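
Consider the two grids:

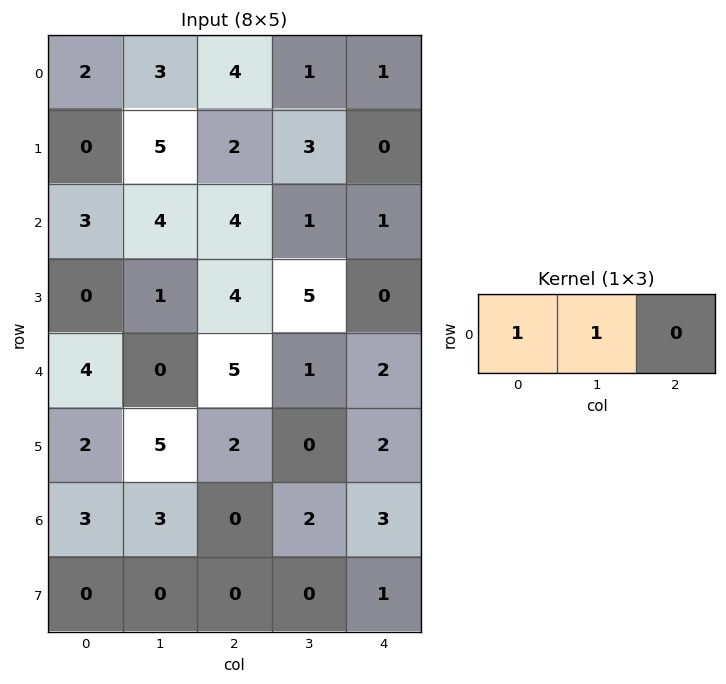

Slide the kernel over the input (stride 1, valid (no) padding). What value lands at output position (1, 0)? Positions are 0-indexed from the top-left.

The receptive field on the input at this output position is [0 5 2]. Elementwise product with the kernel and sum: 0·1 + 5·1.

5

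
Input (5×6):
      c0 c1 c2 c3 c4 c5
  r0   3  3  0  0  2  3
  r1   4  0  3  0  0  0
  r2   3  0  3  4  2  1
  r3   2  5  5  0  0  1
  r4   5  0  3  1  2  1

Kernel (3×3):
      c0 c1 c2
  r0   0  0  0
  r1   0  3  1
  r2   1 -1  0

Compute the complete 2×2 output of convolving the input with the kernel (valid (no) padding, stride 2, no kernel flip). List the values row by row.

Output[0,0]: The receptive field on the input at this output position is [3 3 0 / 4 0 3 / 3 0 3]. Elementwise product with the kernel and sum: 0·3 + 3·1 + 3·1 + 0·-1.

6 -1
25 2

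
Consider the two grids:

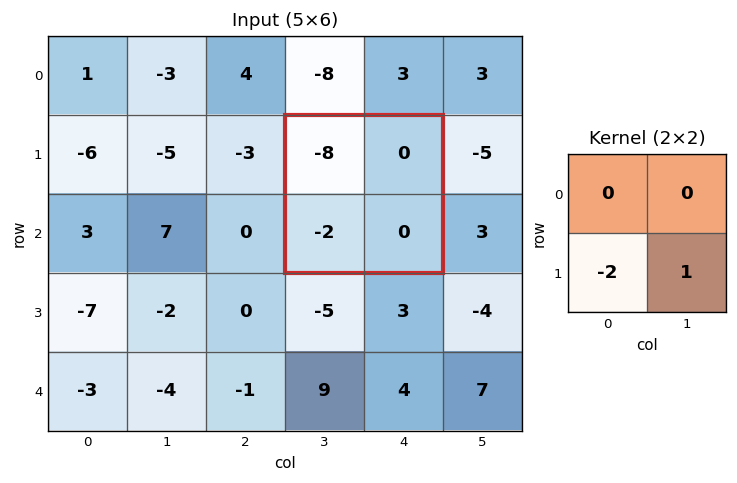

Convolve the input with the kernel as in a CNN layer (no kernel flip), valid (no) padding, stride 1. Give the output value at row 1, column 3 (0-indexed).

4

The receptive field on the input at this output position is [-8 0 / -2 0]. Elementwise product with the kernel and sum: -2·-2 + 0·1.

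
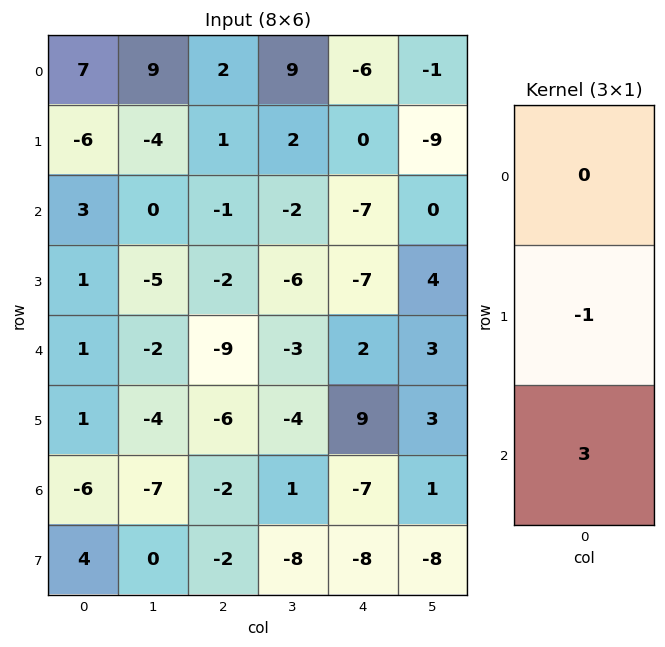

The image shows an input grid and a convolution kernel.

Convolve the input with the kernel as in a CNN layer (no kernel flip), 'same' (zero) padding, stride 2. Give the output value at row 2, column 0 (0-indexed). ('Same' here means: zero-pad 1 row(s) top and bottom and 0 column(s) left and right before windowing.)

The receptive field on the zero-padded input at this output position is [1 / 1 / 1]. Elementwise product with the kernel and sum: 1·-1 + 1·3.

2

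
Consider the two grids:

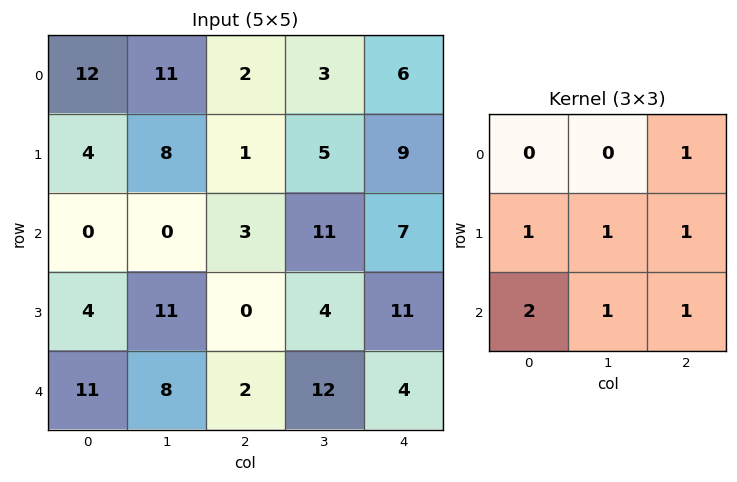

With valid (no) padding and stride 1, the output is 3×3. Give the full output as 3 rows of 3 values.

Output[0,0]: The receptive field on the input at this output position is [12 11 2 / 4 8 1 / 0 0 3]. Elementwise product with the kernel and sum: 2·1 + 4·1 + 8·1 + 1·1 + 0·2 + 0·1 + 3·1.

18 31 45
23 45 45
50 56 42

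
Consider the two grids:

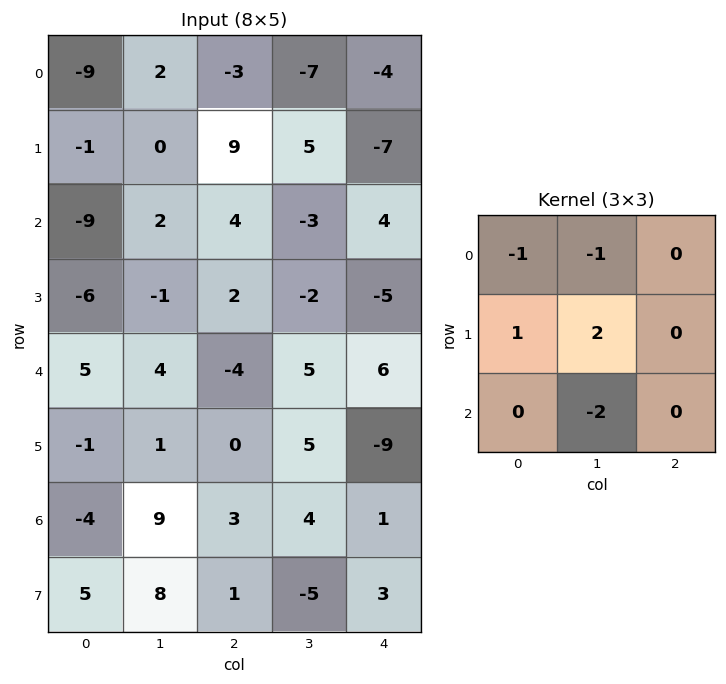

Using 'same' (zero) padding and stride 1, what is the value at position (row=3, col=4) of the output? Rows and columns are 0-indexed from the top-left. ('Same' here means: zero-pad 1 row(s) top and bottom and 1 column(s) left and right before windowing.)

-25

The receptive field on the zero-padded input at this output position is [-3 4 0 / -2 -5 0 / 5 6 0]. Elementwise product with the kernel and sum: -3·-1 + 4·-1 + -2·1 + -5·2 + 6·-2.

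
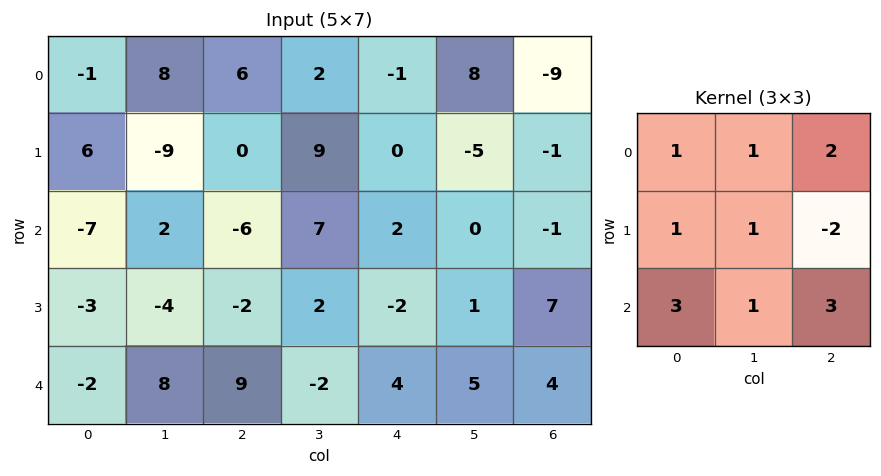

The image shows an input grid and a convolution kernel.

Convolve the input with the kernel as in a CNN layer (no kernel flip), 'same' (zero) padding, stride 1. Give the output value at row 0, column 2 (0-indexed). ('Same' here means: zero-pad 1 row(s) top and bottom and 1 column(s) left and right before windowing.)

The receptive field on the zero-padded input at this output position is [0 0 0 / 8 6 2 / -9 0 9]. Elementwise product with the kernel and sum: 0·1 + 0·1 + 0·2 + 8·1 + 6·1 + 2·-2 + -9·3 + 0·1 + 9·3.

10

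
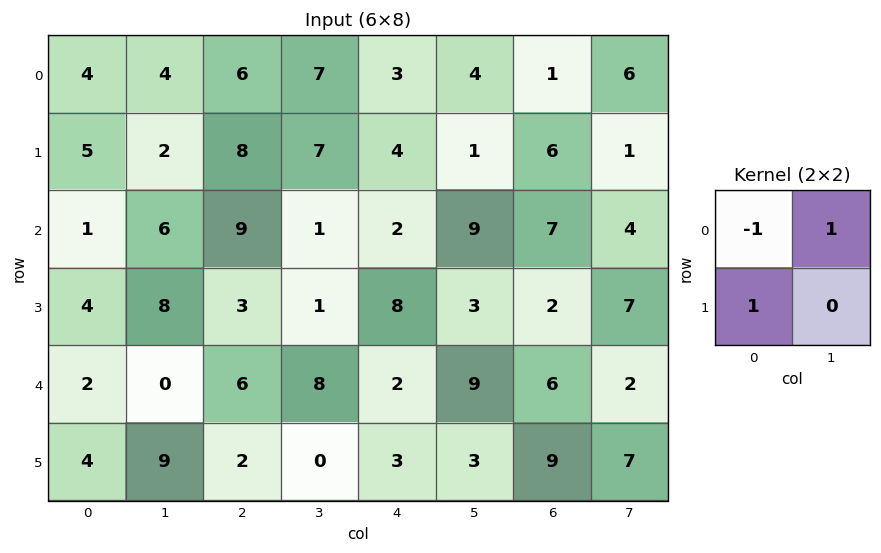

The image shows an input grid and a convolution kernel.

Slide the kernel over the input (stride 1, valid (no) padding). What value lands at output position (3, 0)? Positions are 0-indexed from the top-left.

The receptive field on the input at this output position is [4 8 / 2 0]. Elementwise product with the kernel and sum: 4·-1 + 8·1 + 2·1.

6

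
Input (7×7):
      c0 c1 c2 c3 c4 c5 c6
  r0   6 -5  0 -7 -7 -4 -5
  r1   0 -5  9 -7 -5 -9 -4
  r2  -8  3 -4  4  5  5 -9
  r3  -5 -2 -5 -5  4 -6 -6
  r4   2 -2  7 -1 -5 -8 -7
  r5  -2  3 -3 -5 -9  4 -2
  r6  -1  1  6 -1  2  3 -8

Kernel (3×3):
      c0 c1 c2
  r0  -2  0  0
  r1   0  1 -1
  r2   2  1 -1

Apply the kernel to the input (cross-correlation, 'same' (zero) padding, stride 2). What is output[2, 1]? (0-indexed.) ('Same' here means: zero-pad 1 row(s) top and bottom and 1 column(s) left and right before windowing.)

20

The receptive field on the zero-padded input at this output position is [-2 -5 -5 / -2 7 -1 / 3 -3 -5]. Elementwise product with the kernel and sum: -2·-2 + 7·1 + -1·-1 + 3·2 + -3·1 + -5·-1.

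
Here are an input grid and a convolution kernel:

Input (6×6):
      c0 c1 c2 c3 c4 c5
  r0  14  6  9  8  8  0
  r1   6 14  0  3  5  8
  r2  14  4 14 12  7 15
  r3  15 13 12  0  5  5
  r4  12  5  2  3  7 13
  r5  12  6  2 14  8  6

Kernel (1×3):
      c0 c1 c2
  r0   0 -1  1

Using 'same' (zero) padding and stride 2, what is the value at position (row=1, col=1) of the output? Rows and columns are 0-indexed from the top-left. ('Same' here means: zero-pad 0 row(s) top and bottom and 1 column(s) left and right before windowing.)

-2

The receptive field on the zero-padded input at this output position is [4 14 12]. Elementwise product with the kernel and sum: 14·-1 + 12·1.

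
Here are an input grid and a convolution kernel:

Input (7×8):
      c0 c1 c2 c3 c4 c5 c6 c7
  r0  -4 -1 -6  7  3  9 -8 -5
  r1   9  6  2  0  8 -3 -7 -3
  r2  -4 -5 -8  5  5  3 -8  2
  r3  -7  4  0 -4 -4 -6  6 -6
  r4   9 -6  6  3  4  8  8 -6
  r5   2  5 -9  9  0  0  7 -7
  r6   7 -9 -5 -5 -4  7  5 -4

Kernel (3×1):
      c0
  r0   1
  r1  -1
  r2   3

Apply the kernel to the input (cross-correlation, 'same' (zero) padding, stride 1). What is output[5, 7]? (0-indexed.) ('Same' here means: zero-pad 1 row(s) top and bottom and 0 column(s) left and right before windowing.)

The receptive field on the zero-padded input at this output position is [-6 / -7 / -4]. Elementwise product with the kernel and sum: -6·1 + -7·-1 + -4·3.

-11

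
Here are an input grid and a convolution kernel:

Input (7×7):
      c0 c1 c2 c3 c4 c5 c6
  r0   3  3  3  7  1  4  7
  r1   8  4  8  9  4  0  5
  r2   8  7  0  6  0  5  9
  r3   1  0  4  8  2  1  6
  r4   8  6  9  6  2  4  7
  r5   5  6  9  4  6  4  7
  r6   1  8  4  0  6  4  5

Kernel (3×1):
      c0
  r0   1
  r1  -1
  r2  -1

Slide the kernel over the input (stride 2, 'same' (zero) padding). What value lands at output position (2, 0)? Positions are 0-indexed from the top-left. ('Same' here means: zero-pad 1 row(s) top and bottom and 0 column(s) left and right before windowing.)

The receptive field on the zero-padded input at this output position is [1 / 8 / 5]. Elementwise product with the kernel and sum: 1·1 + 8·-1 + 5·-1.

-12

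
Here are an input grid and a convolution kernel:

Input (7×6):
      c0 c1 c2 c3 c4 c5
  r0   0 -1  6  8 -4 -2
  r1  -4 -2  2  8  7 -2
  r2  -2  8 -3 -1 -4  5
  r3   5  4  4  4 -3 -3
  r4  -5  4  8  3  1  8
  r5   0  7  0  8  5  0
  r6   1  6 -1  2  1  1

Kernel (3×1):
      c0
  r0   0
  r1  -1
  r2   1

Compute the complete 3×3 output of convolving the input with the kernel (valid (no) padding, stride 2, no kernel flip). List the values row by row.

2 -5 -11
-10 4 4
1 -1 -4

Output[0,0]: The receptive field on the input at this output position is [0 / -4 / -2]. Elementwise product with the kernel and sum: -4·-1 + -2·1.
Output[0,1]: The receptive field on the input at this output position is [6 / 2 / -3]. Elementwise product with the kernel and sum: 2·-1 + -3·1.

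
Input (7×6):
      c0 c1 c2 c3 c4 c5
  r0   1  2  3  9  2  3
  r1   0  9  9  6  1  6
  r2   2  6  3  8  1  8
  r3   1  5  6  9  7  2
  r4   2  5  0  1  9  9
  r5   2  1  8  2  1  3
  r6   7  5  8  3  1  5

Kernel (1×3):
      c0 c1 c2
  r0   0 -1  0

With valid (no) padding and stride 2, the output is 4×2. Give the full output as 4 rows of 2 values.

-2 -9
-6 -8
-5 -1
-5 -3

Output[0,0]: The receptive field on the input at this output position is [1 2 3]. Elementwise product with the kernel and sum: 2·-1.
Output[0,1]: The receptive field on the input at this output position is [3 9 2]. Elementwise product with the kernel and sum: 9·-1.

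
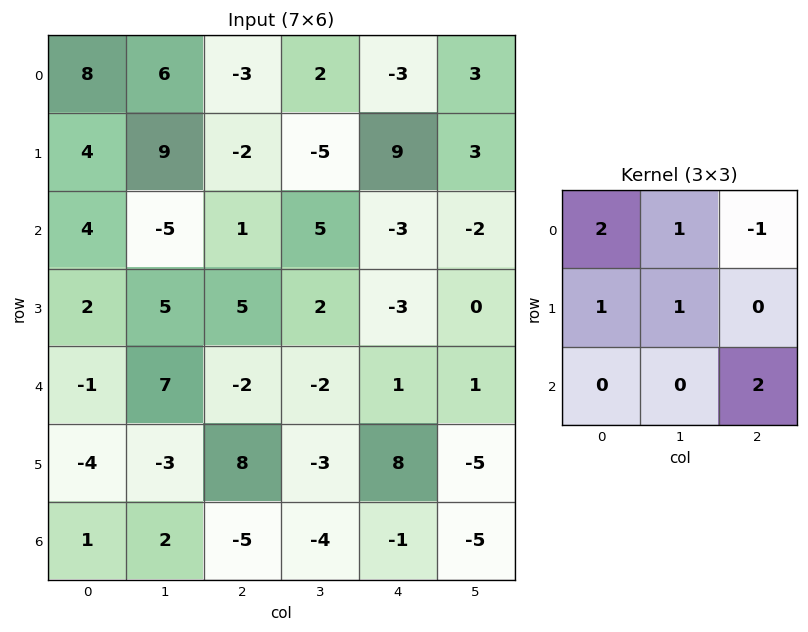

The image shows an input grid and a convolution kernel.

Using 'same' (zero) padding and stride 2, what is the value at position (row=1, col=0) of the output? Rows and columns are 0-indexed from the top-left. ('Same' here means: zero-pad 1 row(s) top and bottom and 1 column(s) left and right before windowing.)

9

The receptive field on the zero-padded input at this output position is [0 4 9 / 0 4 -5 / 0 2 5]. Elementwise product with the kernel and sum: 0·2 + 4·1 + 9·-1 + 0·1 + 4·1 + 5·2.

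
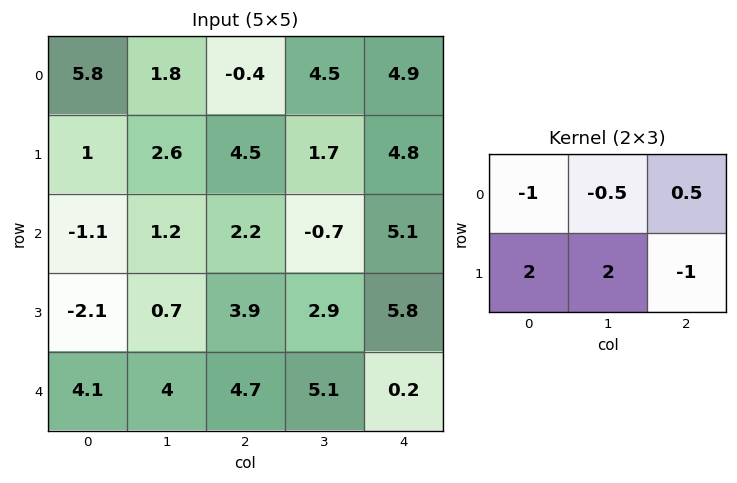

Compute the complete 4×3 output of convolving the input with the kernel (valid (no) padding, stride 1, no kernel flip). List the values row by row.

-4.2 13.15 8.2
-2.05 3.5 -5.05
-5.1 3.65 8.5
15.2 11.1 16.95

Output[0,0]: The receptive field on the input at this output position is [5.8 1.8 -0.4 / 1 2.6 4.5]. Elementwise product with the kernel and sum: 5.8·-1 + 1.8·-0.5 + -0.4·0.5 + 1·2 + 2.6·2 + 4.5·-1.
Output[0,1]: The receptive field on the input at this output position is [1.8 -0.4 4.5 / 2.6 4.5 1.7]. Elementwise product with the kernel and sum: 1.8·-1 + -0.4·-0.5 + 4.5·0.5 + 2.6·2 + 4.5·2 + 1.7·-1.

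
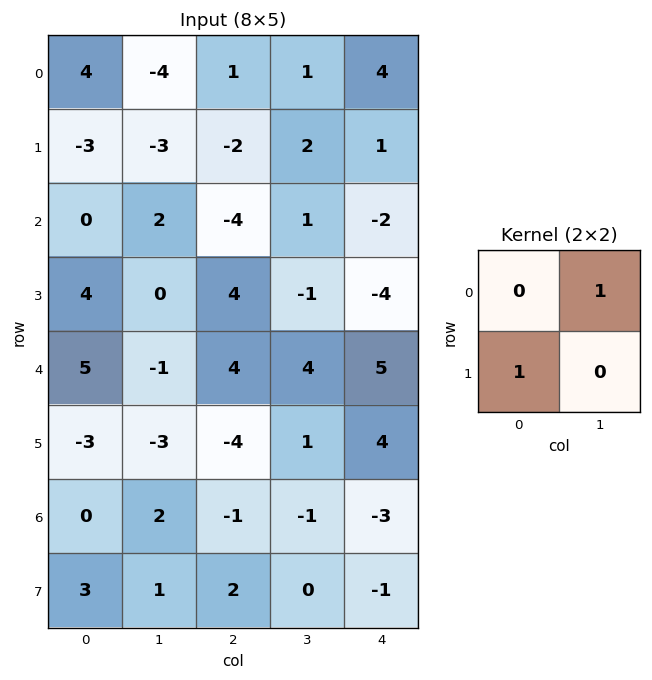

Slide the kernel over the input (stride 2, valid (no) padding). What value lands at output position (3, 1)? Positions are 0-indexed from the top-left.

The receptive field on the input at this output position is [-1 -1 / 2 0]. Elementwise product with the kernel and sum: -1·1 + 2·1.

1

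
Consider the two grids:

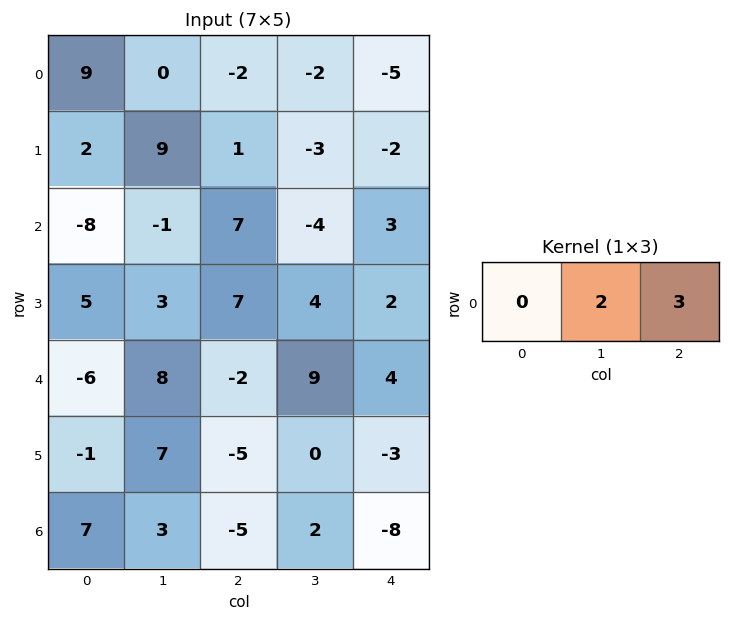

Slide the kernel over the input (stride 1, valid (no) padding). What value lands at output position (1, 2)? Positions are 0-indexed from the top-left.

-12

The receptive field on the input at this output position is [1 -3 -2]. Elementwise product with the kernel and sum: -3·2 + -2·3.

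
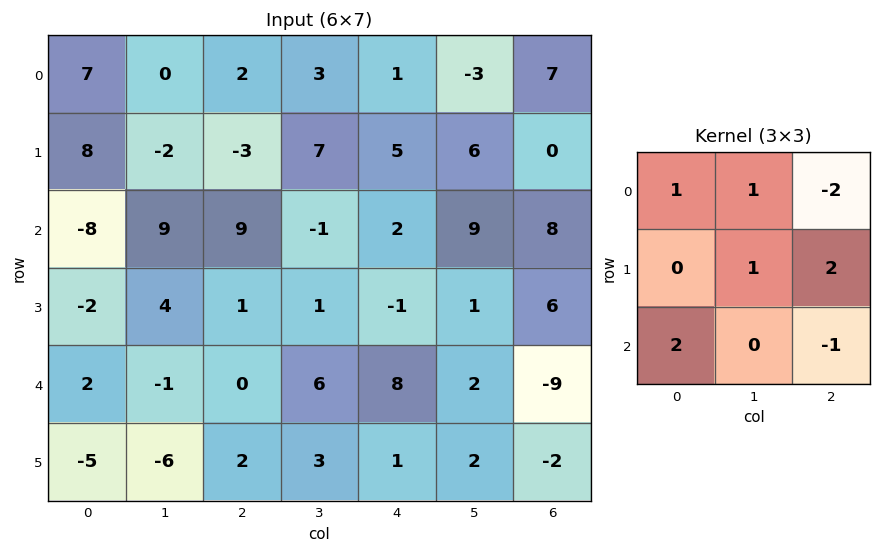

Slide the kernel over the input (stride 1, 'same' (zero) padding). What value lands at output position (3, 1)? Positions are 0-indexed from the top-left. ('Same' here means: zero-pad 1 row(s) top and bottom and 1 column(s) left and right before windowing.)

The receptive field on the zero-padded input at this output position is [-8 9 9 / -2 4 1 / 2 -1 0]. Elementwise product with the kernel and sum: -8·1 + 9·1 + 9·-2 + 4·1 + 1·2 + 2·2 + 0·-1.

-7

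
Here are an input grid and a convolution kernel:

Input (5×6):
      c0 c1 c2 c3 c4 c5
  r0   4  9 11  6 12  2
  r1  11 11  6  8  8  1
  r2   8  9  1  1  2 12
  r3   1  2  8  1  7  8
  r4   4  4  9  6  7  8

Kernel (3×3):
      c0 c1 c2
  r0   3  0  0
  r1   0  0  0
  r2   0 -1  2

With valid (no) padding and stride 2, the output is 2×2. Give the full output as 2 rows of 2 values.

5 36
38 11

Output[0,0]: The receptive field on the input at this output position is [4 9 11 / 11 11 6 / 8 9 1]. Elementwise product with the kernel and sum: 4·3 + 9·-1 + 1·2.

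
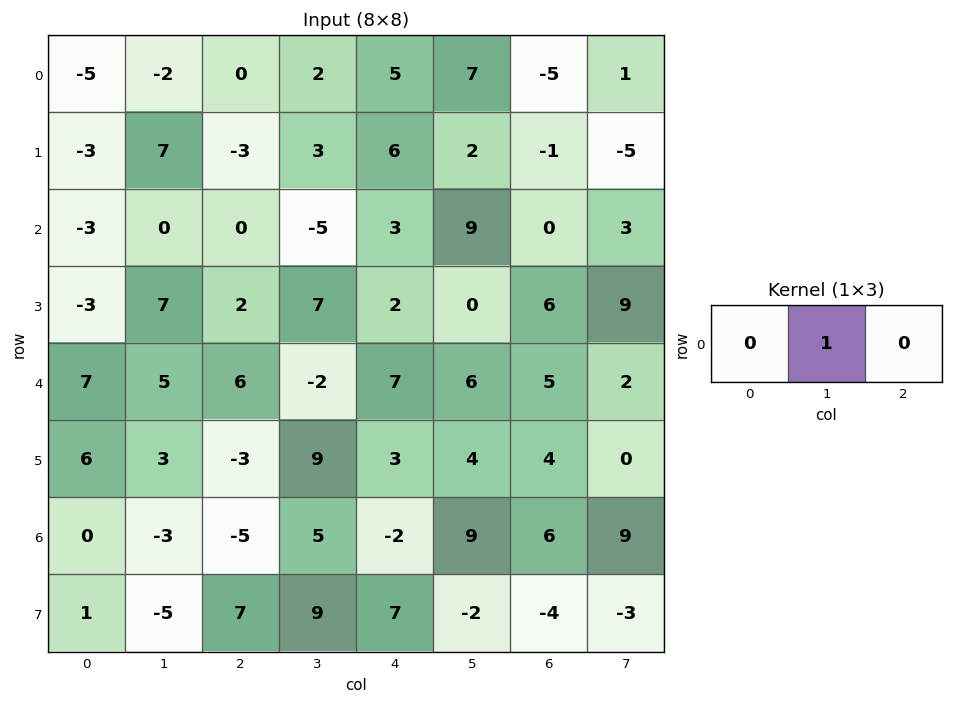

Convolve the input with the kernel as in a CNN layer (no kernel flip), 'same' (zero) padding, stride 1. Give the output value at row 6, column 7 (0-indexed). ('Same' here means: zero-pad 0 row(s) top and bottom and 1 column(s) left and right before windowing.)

9

The receptive field on the zero-padded input at this output position is [6 9 0]. Elementwise product with the kernel and sum: 9·1.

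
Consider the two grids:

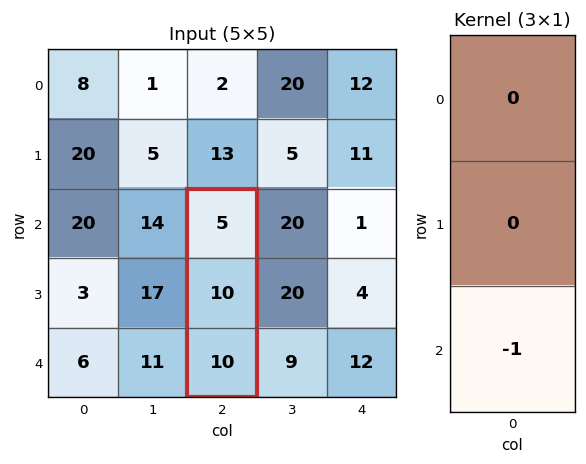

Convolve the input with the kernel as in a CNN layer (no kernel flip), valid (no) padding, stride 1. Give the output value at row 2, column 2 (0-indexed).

The receptive field on the input at this output position is [5 / 10 / 10]. Elementwise product with the kernel and sum: 10·-1.

-10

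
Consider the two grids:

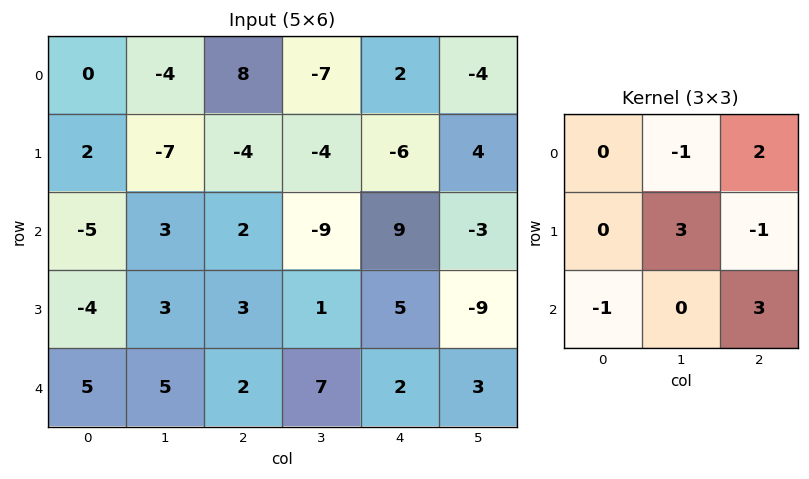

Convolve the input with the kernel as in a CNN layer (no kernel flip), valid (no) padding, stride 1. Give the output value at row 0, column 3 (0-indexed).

-32

The receptive field on the input at this output position is [-7 2 -4 / -4 -6 4 / -9 9 -3]. Elementwise product with the kernel and sum: 2·-1 + -4·2 + -6·3 + 4·-1 + -9·-1 + -3·3.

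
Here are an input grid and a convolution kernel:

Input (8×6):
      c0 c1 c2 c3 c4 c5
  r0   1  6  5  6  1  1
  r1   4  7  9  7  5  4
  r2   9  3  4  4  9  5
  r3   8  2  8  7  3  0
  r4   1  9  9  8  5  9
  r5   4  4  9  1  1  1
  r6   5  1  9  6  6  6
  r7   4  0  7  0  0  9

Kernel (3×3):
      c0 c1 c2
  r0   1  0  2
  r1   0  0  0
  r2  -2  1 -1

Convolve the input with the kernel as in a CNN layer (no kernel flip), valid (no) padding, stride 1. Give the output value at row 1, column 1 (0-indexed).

18

The receptive field on the input at this output position is [7 9 7 / 3 4 4 / 2 8 7]. Elementwise product with the kernel and sum: 7·1 + 7·2 + 2·-2 + 8·1 + 7·-1.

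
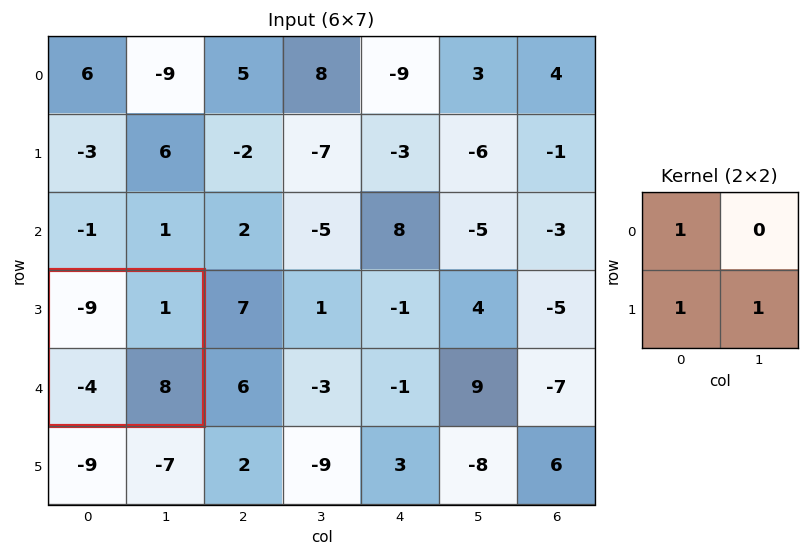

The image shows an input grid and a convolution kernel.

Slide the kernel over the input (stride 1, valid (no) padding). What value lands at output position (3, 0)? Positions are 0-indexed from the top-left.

The receptive field on the input at this output position is [-9 1 / -4 8]. Elementwise product with the kernel and sum: -9·1 + -4·1 + 8·1.

-5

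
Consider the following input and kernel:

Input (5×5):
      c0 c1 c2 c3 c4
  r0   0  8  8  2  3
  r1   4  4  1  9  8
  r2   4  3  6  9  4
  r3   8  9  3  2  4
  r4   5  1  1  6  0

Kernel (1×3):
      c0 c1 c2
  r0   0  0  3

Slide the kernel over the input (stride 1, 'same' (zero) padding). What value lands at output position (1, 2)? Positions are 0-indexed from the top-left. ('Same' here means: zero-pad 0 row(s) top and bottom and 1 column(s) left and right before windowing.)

The receptive field on the zero-padded input at this output position is [4 1 9]. Elementwise product with the kernel and sum: 9·3.

27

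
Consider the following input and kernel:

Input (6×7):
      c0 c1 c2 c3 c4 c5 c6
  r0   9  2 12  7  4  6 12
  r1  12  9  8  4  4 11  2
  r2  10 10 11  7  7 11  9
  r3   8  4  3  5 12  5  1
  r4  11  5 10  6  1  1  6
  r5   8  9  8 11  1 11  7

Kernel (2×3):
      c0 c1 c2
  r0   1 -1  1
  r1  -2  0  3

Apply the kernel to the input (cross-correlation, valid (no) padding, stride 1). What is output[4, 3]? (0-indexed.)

17

The receptive field on the input at this output position is [6 1 1 / 11 1 11]. Elementwise product with the kernel and sum: 6·1 + 1·-1 + 1·1 + 11·-2 + 11·3.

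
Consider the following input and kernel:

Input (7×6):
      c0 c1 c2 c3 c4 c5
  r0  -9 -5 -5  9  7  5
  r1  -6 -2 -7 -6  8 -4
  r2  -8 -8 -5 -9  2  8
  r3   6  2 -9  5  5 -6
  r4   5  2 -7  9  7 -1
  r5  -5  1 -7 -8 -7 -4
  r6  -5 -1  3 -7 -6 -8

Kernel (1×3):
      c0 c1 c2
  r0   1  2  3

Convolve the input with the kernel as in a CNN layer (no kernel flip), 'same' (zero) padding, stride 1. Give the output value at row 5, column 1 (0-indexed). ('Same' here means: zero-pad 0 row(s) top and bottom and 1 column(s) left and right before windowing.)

The receptive field on the zero-padded input at this output position is [-5 1 -7]. Elementwise product with the kernel and sum: -5·1 + 1·2 + -7·3.

-24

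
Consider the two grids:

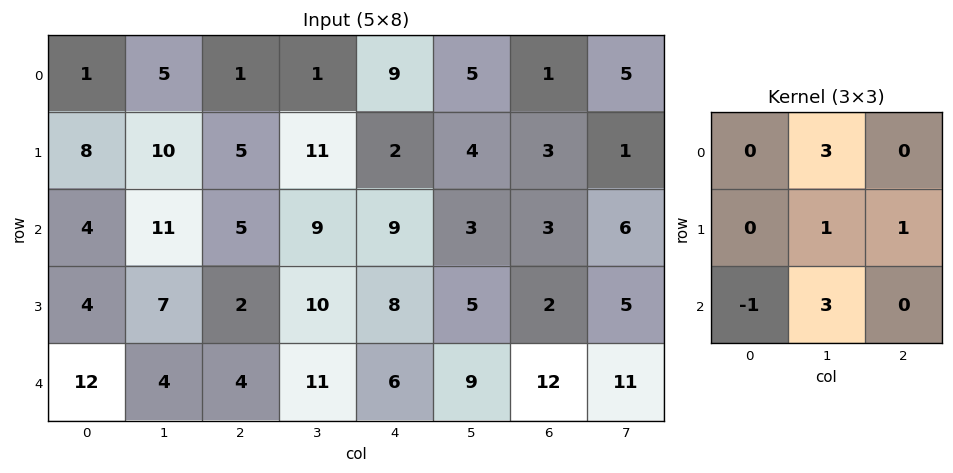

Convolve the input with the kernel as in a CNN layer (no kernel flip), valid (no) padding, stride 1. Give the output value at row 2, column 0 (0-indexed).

42

The receptive field on the input at this output position is [4 11 5 / 4 7 2 / 12 4 4]. Elementwise product with the kernel and sum: 11·3 + 7·1 + 2·1 + 12·-1 + 4·3.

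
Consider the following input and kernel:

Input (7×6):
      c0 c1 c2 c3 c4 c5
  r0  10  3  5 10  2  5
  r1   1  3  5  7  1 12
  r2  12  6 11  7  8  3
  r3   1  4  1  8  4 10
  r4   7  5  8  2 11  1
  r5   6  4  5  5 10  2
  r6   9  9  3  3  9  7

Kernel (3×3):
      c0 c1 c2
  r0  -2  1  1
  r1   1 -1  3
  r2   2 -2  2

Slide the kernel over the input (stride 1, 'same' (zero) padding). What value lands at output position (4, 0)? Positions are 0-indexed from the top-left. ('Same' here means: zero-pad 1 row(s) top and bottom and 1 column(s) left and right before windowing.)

9

The receptive field on the zero-padded input at this output position is [0 1 4 / 0 7 5 / 0 6 4]. Elementwise product with the kernel and sum: 0·-2 + 1·1 + 4·1 + 0·1 + 7·-1 + 5·3 + 0·2 + 6·-2 + 4·2.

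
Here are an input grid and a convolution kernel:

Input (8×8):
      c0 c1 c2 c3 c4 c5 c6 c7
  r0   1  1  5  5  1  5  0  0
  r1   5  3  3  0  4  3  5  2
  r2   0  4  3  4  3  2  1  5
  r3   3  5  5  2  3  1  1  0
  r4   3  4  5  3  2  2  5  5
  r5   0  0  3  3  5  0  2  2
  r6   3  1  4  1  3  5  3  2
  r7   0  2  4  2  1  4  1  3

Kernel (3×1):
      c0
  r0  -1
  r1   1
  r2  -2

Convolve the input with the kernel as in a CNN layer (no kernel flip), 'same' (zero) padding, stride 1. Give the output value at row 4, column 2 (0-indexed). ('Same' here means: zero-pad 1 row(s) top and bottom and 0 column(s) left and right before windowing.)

-6

The receptive field on the zero-padded input at this output position is [5 / 5 / 3]. Elementwise product with the kernel and sum: 5·-1 + 5·1 + 3·-2.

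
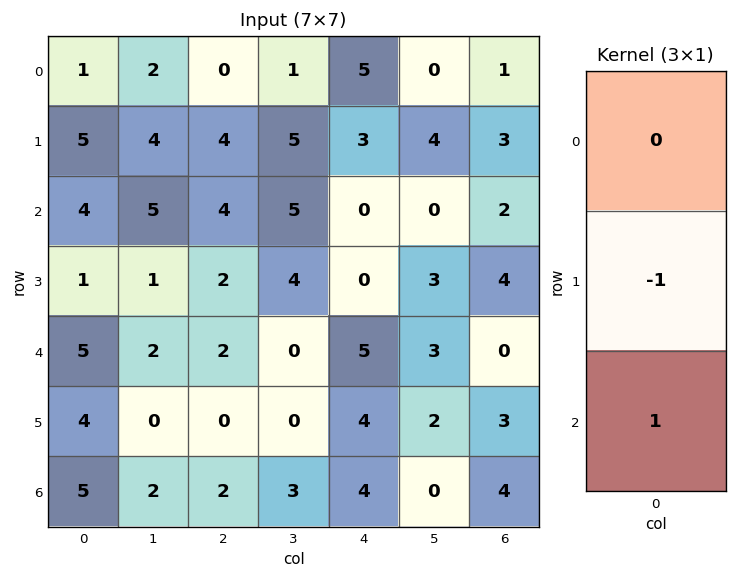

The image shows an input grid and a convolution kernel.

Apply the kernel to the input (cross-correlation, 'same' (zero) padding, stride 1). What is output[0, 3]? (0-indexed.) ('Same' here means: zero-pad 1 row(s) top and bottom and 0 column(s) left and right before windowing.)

The receptive field on the zero-padded input at this output position is [0 / 1 / 5]. Elementwise product with the kernel and sum: 1·-1 + 5·1.

4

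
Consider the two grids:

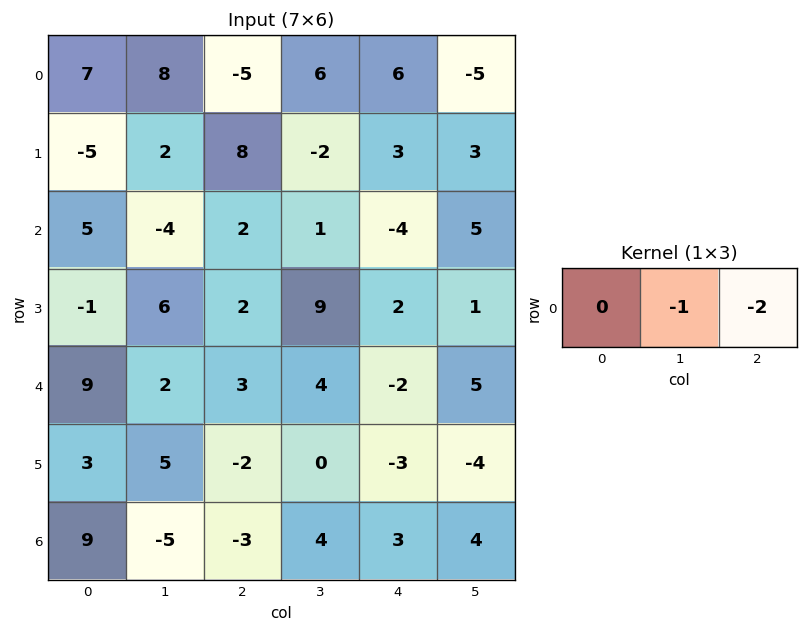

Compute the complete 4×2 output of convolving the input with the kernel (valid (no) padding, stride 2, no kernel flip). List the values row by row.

2 -18
0 7
-8 0
11 -10

Output[0,0]: The receptive field on the input at this output position is [7 8 -5]. Elementwise product with the kernel and sum: 8·-1 + -5·-2.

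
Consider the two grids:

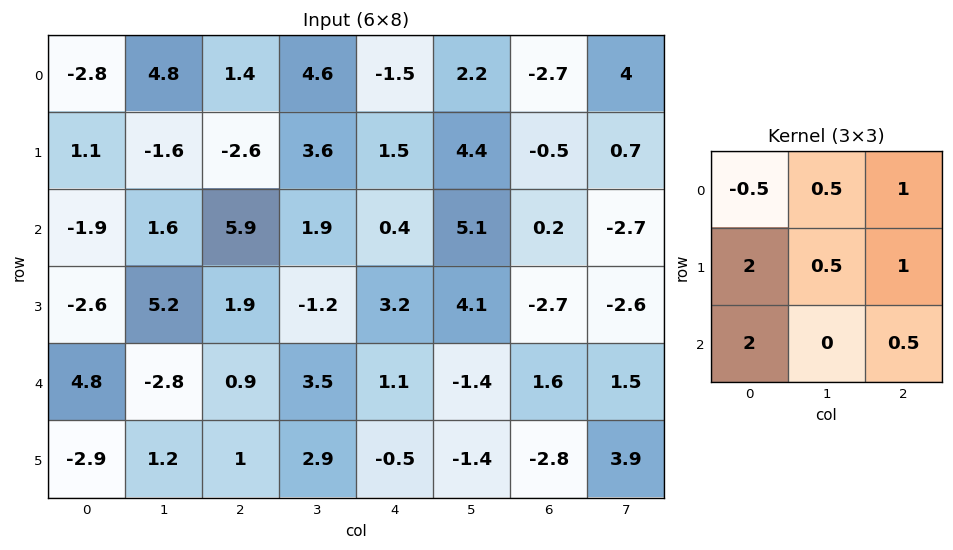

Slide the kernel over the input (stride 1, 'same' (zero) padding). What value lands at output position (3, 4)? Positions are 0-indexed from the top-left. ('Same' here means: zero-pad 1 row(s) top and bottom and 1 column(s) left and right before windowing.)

The receptive field on the zero-padded input at this output position is [1.9 0.4 5.1 / -1.2 3.2 4.1 / 3.5 1.1 -1.4]. Elementwise product with the kernel and sum: 1.9·-0.5 + 0.4·0.5 + 5.1·1 + -1.2·2 + 3.2·0.5 + 4.1·1 + 3.5·2 + -1.4·0.5.

13.95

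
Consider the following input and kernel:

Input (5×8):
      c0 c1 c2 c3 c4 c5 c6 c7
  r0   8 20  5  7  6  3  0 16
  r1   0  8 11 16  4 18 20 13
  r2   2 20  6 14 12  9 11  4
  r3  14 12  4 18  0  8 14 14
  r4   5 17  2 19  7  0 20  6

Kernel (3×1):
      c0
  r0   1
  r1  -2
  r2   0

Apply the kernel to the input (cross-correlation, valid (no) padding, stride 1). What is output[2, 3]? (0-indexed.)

The receptive field on the input at this output position is [14 / 18 / 19]. Elementwise product with the kernel and sum: 14·1 + 18·-2.

-22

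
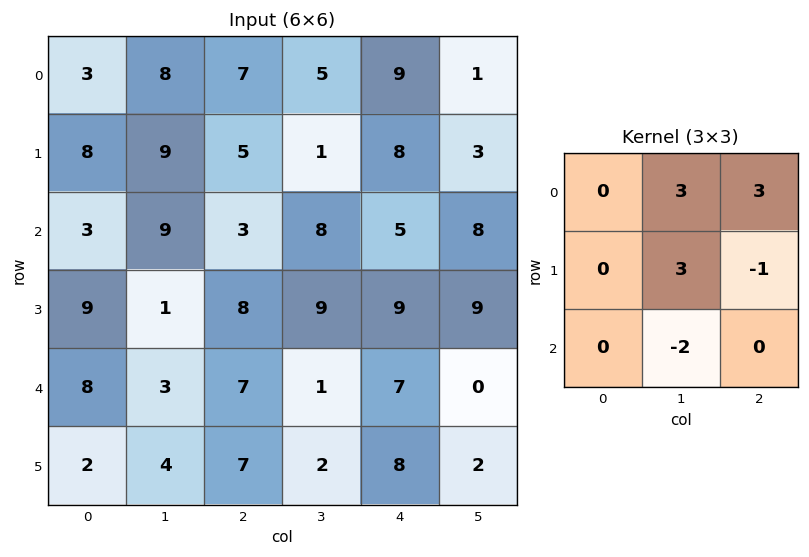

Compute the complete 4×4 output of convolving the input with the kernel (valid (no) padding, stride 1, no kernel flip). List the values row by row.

Output[0,0]: The receptive field on the input at this output position is [3 8 7 / 8 9 5 / 3 9 3]. Elementwise product with the kernel and sum: 8·3 + 7·3 + 9·3 + 5·-1 + 9·-2.
Output[0,1]: The receptive field on the input at this output position is [8 7 5 / 9 5 1 / 9 3 8]. Elementwise product with the kernel and sum: 7·3 + 5·3 + 5·3 + 1·-1 + 3·-2.

49 44 21 41
64 3 28 22
25 34 55 43
21 57 46 59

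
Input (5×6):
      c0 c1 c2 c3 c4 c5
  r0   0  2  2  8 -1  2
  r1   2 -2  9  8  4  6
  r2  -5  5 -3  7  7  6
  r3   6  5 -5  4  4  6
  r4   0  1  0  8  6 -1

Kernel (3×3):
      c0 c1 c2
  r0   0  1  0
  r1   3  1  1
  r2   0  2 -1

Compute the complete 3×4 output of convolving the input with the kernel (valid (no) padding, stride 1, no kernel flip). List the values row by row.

28 0 54 41
0 14 17 40
25 3 10 42

Output[0,0]: The receptive field on the input at this output position is [0 2 2 / 2 -2 9 / -5 5 -3]. Elementwise product with the kernel and sum: 2·1 + 2·3 + -2·1 + 9·1 + 5·2 + -3·-1.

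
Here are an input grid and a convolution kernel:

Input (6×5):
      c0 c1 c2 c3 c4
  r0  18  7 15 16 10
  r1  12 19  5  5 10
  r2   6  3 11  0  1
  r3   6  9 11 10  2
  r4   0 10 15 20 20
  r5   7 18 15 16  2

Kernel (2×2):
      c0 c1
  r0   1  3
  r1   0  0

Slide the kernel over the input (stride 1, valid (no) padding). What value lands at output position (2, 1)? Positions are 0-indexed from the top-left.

The receptive field on the input at this output position is [3 11 / 9 11]. Elementwise product with the kernel and sum: 3·1 + 11·3.

36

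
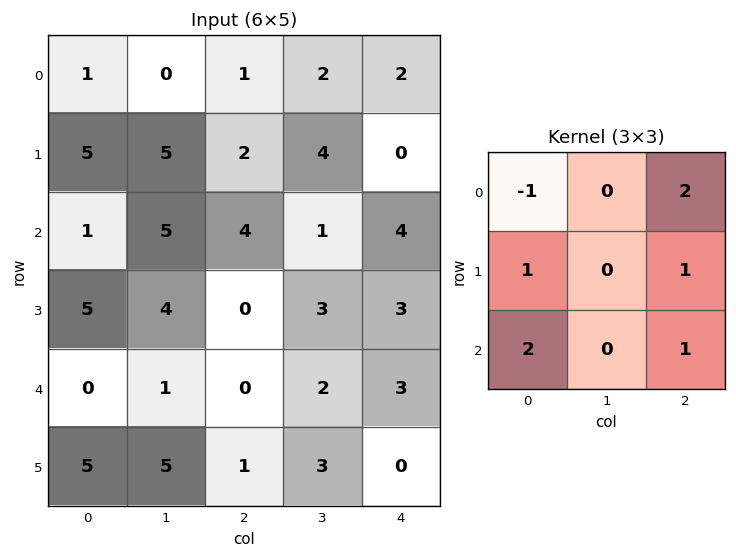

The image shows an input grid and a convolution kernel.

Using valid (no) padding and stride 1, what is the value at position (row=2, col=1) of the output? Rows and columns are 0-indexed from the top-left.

8

The receptive field on the input at this output position is [5 4 1 / 4 0 3 / 1 0 2]. Elementwise product with the kernel and sum: 5·-1 + 1·2 + 4·1 + 3·1 + 1·2 + 2·1.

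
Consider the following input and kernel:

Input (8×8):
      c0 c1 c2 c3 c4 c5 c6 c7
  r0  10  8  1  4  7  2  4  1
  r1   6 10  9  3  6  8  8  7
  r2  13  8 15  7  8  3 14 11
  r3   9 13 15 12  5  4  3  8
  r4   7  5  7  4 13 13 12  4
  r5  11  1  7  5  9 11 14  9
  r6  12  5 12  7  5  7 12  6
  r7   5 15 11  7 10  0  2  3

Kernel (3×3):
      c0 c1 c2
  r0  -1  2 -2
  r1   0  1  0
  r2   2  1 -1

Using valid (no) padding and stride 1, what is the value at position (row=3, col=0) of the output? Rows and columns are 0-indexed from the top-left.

8

The receptive field on the input at this output position is [9 13 15 / 7 5 7 / 11 1 7]. Elementwise product with the kernel and sum: 9·-1 + 13·2 + 15·-2 + 5·1 + 11·2 + 1·1 + 7·-1.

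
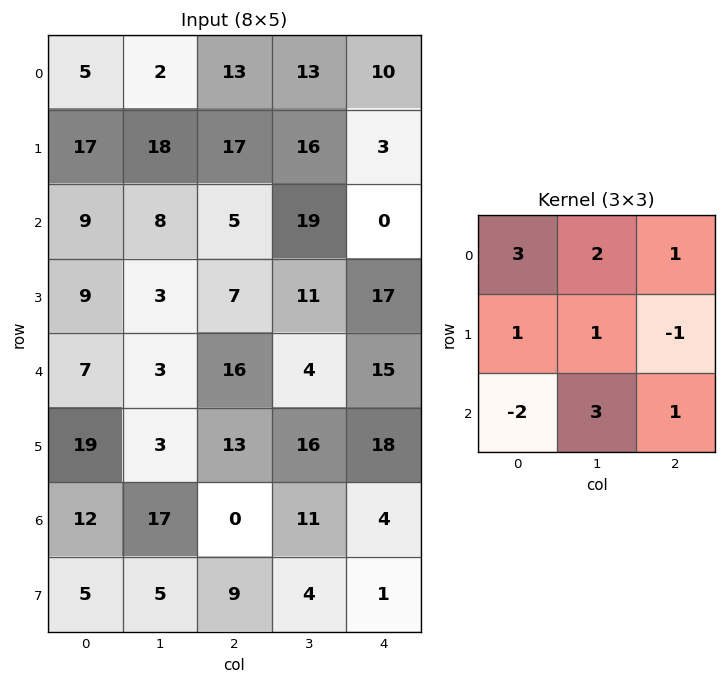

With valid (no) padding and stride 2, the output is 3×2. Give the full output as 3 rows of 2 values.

Output[0,0]: The receptive field on the input at this output position is [5 2 13 / 17 18 17 / 9 8 5]. Elementwise product with the kernel and sum: 5·3 + 2·2 + 13·1 + 17·1 + 18·1 + 17·-1 + 9·-2 + 8·3 + 5·1.
Output[0,1]: The receptive field on the input at this output position is [13 13 10 / 17 16 3 / 5 19 0]. Elementwise product with the kernel and sum: 13·3 + 13·2 + 10·1 + 17·1 + 16·1 + 3·-1 + 5·-2 + 19·3 + 0·1.

61 152
64 49
79 119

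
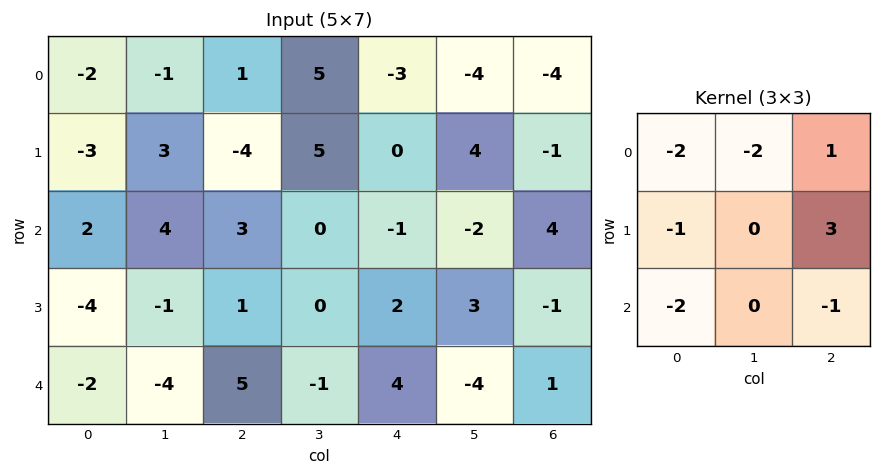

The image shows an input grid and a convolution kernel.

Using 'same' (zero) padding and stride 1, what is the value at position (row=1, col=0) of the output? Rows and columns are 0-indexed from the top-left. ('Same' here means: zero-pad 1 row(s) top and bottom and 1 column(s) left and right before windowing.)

The receptive field on the zero-padded input at this output position is [0 -2 -1 / 0 -3 3 / 0 2 4]. Elementwise product with the kernel and sum: 0·-2 + -2·-2 + -1·1 + 0·-1 + 3·3 + 0·-2 + 4·-1.

8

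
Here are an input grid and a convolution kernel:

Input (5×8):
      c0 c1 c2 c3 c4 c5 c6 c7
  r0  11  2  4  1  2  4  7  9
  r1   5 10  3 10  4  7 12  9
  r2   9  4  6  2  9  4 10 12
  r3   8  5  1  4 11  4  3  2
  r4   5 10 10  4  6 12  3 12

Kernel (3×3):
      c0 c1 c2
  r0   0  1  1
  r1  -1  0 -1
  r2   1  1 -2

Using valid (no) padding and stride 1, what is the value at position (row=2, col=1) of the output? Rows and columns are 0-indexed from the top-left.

11

The receptive field on the input at this output position is [4 6 2 / 5 1 4 / 10 10 4]. Elementwise product with the kernel and sum: 6·1 + 2·1 + 5·-1 + 4·-1 + 10·1 + 10·1 + 4·-2.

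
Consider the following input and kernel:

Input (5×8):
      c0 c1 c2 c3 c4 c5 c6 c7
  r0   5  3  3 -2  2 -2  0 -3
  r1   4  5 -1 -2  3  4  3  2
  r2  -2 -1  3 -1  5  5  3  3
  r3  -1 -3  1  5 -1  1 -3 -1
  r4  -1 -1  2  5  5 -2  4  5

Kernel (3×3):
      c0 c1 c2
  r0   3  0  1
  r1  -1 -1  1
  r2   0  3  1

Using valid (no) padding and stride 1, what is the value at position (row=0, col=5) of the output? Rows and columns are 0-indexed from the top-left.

-2

The receptive field on the input at this output position is [-2 0 -3 / 4 3 2 / 5 3 3]. Elementwise product with the kernel and sum: -2·3 + -3·1 + 4·-1 + 3·-1 + 2·1 + 3·3 + 3·1.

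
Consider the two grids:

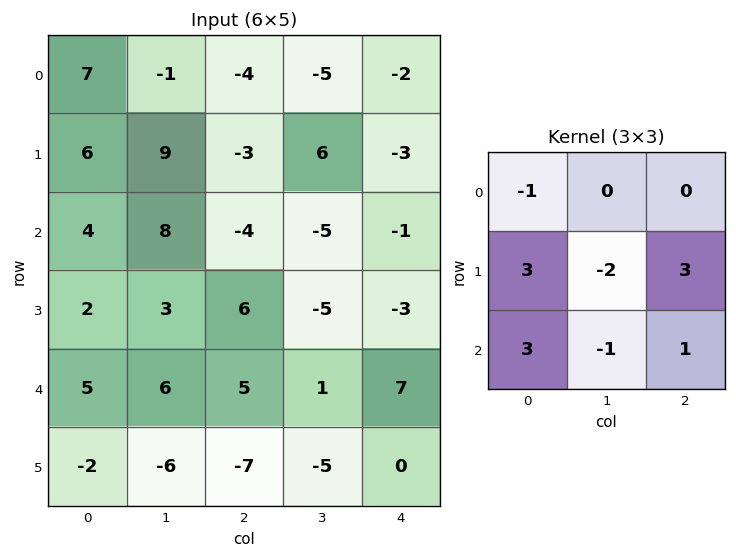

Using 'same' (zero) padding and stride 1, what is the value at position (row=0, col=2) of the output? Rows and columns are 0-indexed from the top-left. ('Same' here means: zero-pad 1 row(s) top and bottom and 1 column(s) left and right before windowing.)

26

The receptive field on the zero-padded input at this output position is [0 0 0 / -1 -4 -5 / 9 -3 6]. Elementwise product with the kernel and sum: 0·-1 + -1·3 + -4·-2 + -5·3 + 9·3 + -3·-1 + 6·1.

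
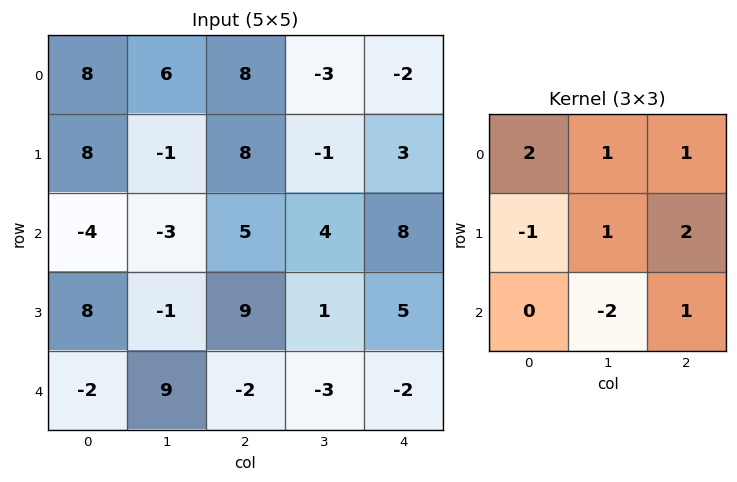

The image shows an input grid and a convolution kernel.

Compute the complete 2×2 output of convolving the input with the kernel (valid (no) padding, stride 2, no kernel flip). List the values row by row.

48 8
-17 28

Output[0,0]: The receptive field on the input at this output position is [8 6 8 / 8 -1 8 / -4 -3 5]. Elementwise product with the kernel and sum: 8·2 + 6·1 + 8·1 + 8·-1 + -1·1 + 8·2 + -3·-2 + 5·1.
Output[0,1]: The receptive field on the input at this output position is [8 -3 -2 / 8 -1 3 / 5 4 8]. Elementwise product with the kernel and sum: 8·2 + -3·1 + -2·1 + 8·-1 + -1·1 + 3·2 + 4·-2 + 8·1.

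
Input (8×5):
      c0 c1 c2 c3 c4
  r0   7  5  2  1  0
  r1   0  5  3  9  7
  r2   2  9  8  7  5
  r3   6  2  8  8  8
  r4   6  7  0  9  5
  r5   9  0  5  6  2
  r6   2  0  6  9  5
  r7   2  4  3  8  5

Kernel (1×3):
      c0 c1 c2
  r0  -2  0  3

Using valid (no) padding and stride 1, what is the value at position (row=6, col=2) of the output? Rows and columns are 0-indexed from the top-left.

The receptive field on the input at this output position is [6 9 5]. Elementwise product with the kernel and sum: 6·-2 + 5·3.

3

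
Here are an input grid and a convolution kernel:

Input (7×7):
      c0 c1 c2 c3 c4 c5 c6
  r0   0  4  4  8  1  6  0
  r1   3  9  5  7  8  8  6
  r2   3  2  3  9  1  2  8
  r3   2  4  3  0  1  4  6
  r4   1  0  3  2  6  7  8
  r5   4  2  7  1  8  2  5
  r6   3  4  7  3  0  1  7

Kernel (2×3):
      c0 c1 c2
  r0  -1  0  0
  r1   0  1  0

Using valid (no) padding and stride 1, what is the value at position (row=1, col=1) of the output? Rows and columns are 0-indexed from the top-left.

The receptive field on the input at this output position is [9 5 7 / 2 3 9]. Elementwise product with the kernel and sum: 9·-1 + 3·1.

-6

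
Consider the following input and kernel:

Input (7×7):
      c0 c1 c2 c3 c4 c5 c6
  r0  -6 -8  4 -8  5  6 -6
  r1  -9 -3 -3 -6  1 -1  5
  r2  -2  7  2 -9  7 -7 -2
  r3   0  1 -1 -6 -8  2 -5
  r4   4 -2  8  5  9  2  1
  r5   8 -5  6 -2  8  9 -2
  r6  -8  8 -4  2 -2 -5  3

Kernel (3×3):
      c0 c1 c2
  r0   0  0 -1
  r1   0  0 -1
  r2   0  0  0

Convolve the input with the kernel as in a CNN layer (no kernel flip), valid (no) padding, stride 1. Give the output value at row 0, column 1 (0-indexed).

14

The receptive field on the input at this output position is [-8 4 -8 / -3 -3 -6 / 7 2 -9]. Elementwise product with the kernel and sum: -8·-1 + -6·-1.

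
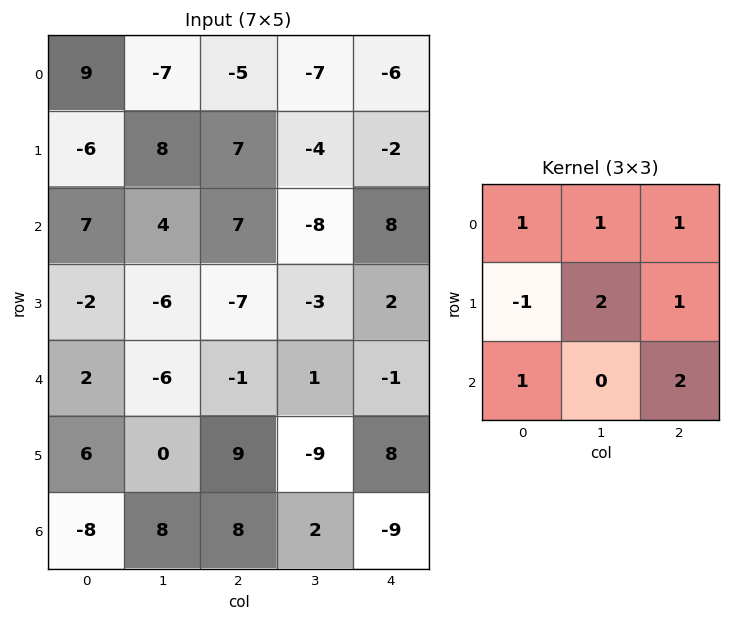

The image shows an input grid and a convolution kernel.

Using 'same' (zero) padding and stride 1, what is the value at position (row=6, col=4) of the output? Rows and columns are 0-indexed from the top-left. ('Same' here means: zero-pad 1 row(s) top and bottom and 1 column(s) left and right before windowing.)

-21

The receptive field on the zero-padded input at this output position is [-9 8 0 / 2 -9 0 / 0 0 0]. Elementwise product with the kernel and sum: -9·1 + 8·1 + 0·1 + 2·-1 + -9·2 + 0·1 + 0·1 + 0·2.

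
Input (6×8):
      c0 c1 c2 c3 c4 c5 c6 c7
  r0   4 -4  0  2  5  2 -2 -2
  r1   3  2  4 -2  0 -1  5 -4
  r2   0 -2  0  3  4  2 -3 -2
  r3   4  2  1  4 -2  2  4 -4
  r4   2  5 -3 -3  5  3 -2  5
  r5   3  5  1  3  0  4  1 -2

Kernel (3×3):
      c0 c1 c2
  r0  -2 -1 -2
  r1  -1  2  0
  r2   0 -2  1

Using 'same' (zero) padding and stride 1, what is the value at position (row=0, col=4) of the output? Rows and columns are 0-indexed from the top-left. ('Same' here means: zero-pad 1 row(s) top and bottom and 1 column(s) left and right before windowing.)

7

The receptive field on the zero-padded input at this output position is [0 0 0 / 2 5 2 / -2 0 -1]. Elementwise product with the kernel and sum: 0·-2 + 0·-1 + 0·-2 + 2·-1 + 5·2 + 0·-2 + -1·1.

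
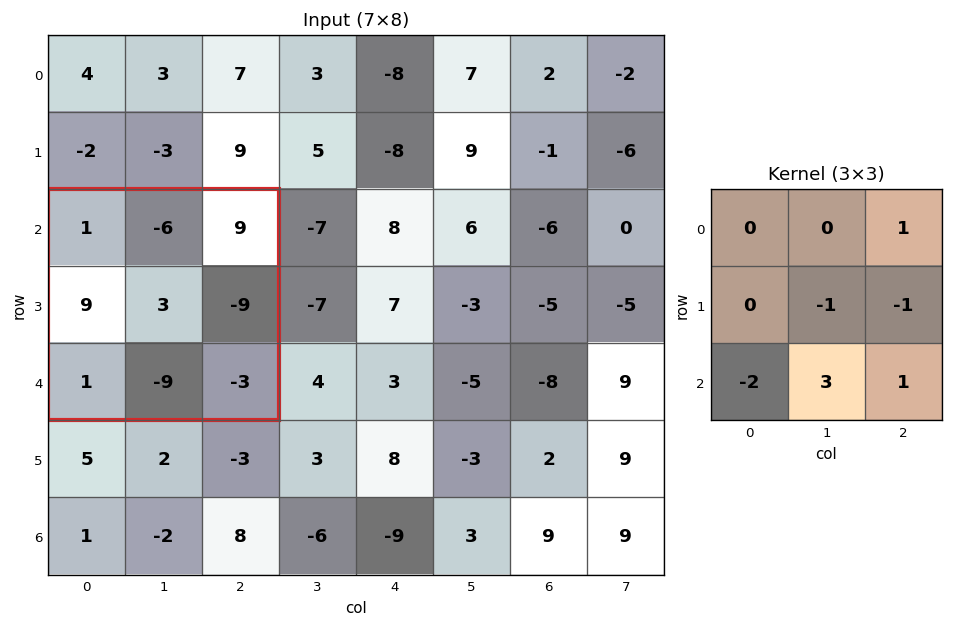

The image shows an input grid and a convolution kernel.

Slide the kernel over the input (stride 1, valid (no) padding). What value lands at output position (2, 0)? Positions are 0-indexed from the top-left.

The receptive field on the input at this output position is [1 -6 9 / 9 3 -9 / 1 -9 -3]. Elementwise product with the kernel and sum: 9·1 + 3·-1 + -9·-1 + 1·-2 + -9·3 + -3·1.

-17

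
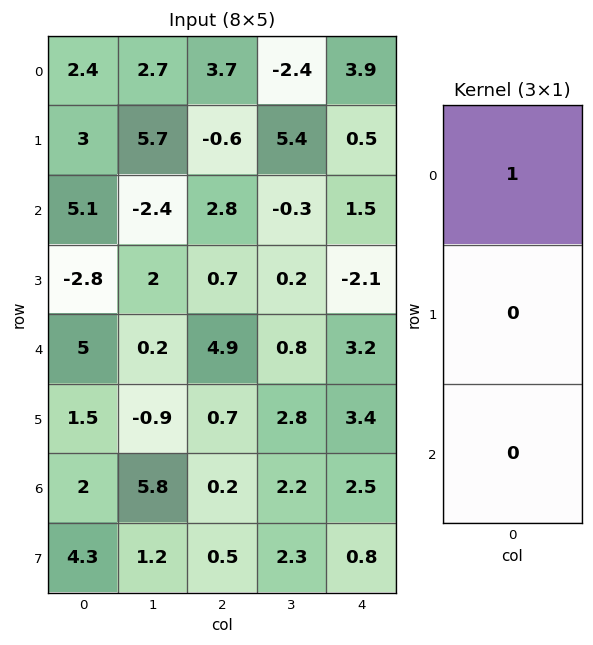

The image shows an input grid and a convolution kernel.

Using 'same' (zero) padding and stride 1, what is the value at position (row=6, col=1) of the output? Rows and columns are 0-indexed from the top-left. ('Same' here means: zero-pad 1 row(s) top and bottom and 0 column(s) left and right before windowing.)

The receptive field on the zero-padded input at this output position is [-0.9 / 5.8 / 1.2]. Elementwise product with the kernel and sum: -0.9·1.

-0.9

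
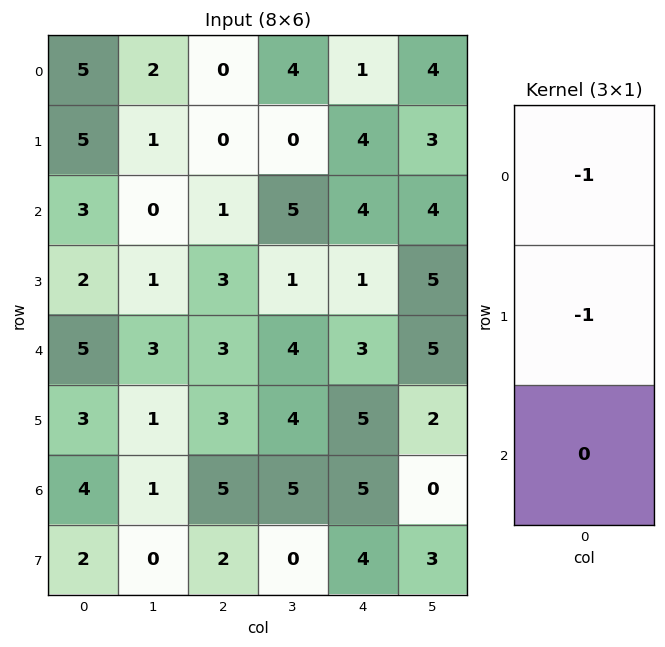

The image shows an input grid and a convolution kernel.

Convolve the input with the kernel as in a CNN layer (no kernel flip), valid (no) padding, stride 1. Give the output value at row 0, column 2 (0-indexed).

The receptive field on the input at this output position is [0 / 0 / 1]. Elementwise product with the kernel and sum: 0·-1 + 0·-1.

0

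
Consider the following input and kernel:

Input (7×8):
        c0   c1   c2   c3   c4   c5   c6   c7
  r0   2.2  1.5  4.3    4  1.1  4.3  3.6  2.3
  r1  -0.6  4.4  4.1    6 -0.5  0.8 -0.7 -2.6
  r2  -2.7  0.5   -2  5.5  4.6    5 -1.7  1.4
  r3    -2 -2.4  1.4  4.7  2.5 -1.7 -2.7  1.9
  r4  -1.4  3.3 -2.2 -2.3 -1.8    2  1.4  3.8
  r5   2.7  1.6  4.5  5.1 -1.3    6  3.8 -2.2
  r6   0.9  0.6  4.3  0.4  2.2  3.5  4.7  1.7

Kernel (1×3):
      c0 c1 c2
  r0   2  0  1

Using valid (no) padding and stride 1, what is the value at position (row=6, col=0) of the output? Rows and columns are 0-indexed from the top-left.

The receptive field on the input at this output position is [0.9 0.6 4.3]. Elementwise product with the kernel and sum: 0.9·2 + 4.3·1.

6.1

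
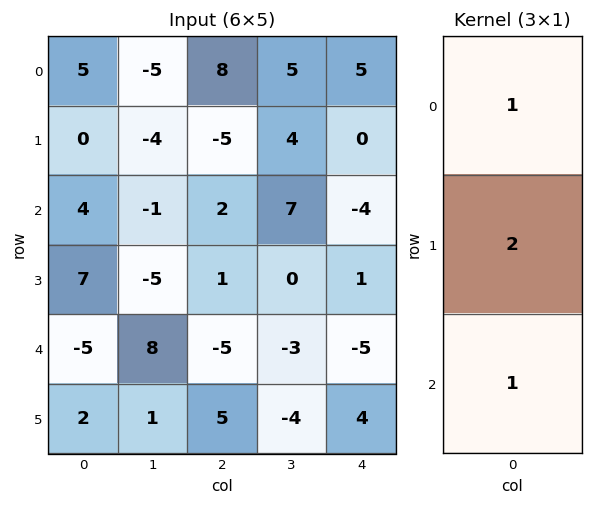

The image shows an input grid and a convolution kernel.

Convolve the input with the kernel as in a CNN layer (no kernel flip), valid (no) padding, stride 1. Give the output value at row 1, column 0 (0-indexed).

15

The receptive field on the input at this output position is [0 / 4 / 7]. Elementwise product with the kernel and sum: 0·1 + 4·2 + 7·1.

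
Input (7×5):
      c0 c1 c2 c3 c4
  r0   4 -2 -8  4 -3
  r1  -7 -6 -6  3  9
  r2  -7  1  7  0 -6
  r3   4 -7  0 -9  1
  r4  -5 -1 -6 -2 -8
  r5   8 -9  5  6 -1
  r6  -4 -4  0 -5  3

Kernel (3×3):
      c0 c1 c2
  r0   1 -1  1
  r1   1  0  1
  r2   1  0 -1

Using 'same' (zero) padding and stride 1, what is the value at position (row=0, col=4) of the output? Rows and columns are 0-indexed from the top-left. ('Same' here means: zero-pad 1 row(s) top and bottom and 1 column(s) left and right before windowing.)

7

The receptive field on the zero-padded input at this output position is [0 0 0 / 4 -3 0 / 3 9 0]. Elementwise product with the kernel and sum: 0·1 + 0·-1 + 0·1 + 4·1 + 0·1 + 3·1 + 0·-1.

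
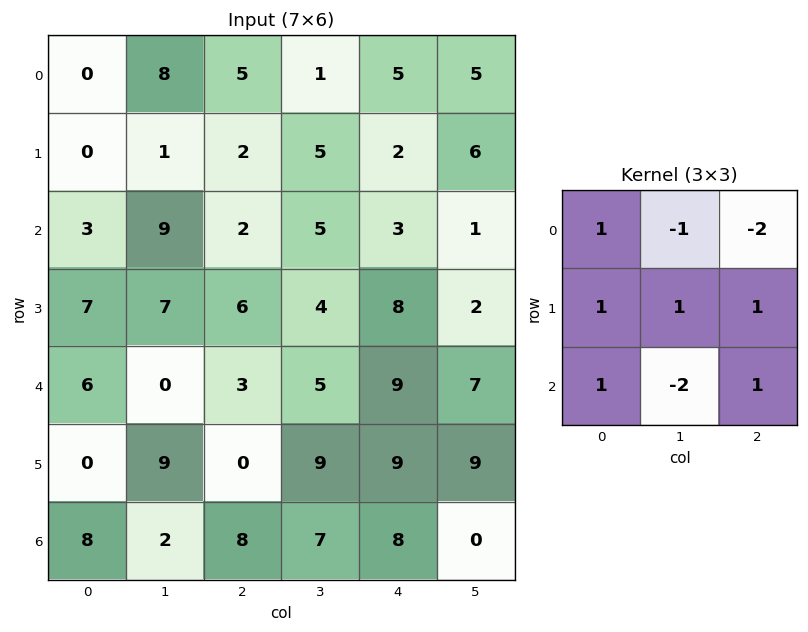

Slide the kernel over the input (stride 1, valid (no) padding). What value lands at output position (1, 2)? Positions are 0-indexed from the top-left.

The receptive field on the input at this output position is [2 5 2 / 2 5 3 / 6 4 8]. Elementwise product with the kernel and sum: 2·1 + 5·-1 + 2·-2 + 2·1 + 5·1 + 3·1 + 6·1 + 4·-2 + 8·1.

9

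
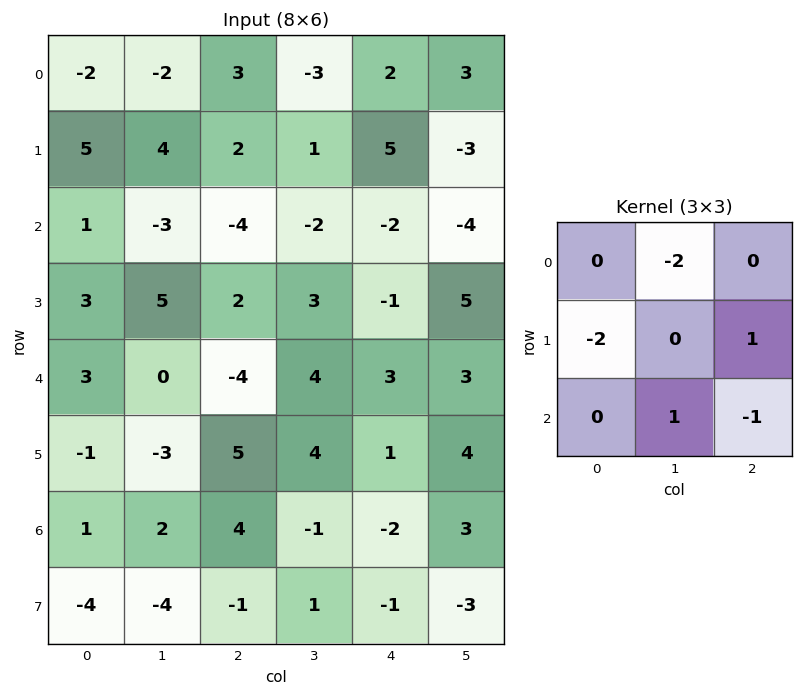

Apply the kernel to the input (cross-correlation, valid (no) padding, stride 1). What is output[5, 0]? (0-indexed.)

The receptive field on the input at this output position is [-1 -3 5 / 1 2 4 / -4 -4 -1]. Elementwise product with the kernel and sum: -3·-2 + 1·-2 + 4·1 + -4·1 + -1·-1.

5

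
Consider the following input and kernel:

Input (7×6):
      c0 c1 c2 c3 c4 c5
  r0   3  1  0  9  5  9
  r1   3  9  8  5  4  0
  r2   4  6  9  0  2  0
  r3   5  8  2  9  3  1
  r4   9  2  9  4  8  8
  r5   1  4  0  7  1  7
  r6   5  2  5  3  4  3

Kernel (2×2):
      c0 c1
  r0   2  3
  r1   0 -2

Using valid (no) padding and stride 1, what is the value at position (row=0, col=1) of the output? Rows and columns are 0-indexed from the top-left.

-14

The receptive field on the input at this output position is [1 0 / 9 8]. Elementwise product with the kernel and sum: 1·2 + 0·3 + 8·-2.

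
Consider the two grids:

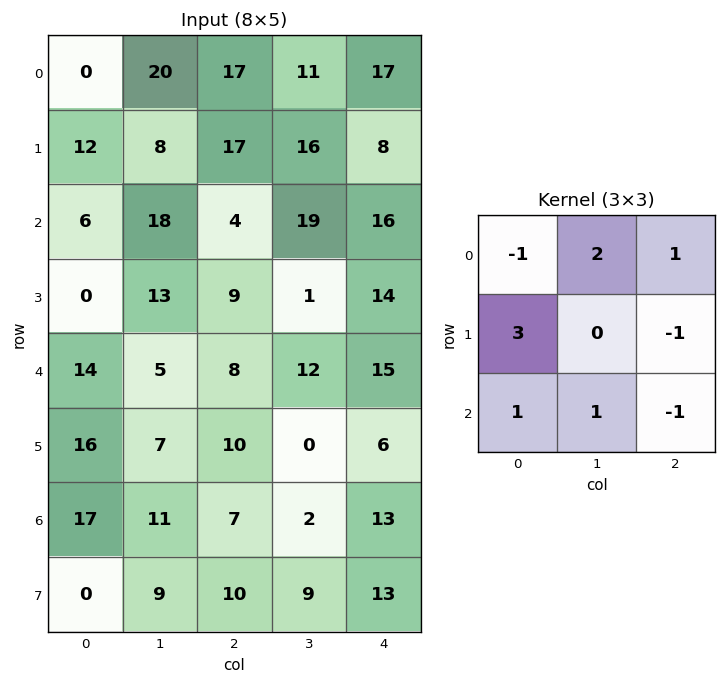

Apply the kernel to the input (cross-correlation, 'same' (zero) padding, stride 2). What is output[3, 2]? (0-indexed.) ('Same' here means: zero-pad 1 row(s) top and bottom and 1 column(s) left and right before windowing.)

40

The receptive field on the zero-padded input at this output position is [0 6 0 / 2 13 0 / 9 13 0]. Elementwise product with the kernel and sum: 0·-1 + 6·2 + 0·1 + 2·3 + 0·-1 + 9·1 + 13·1 + 0·-1.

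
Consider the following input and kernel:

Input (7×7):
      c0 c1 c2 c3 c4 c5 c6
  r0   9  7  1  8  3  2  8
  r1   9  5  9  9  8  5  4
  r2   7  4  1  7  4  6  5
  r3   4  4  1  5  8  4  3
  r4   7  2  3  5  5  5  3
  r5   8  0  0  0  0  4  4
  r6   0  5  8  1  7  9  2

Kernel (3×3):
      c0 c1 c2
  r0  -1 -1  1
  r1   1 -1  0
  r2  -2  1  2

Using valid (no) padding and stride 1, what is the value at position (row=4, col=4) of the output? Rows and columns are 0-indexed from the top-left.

The receptive field on the input at this output position is [5 5 3 / 0 4 4 / 7 9 2]. Elementwise product with the kernel and sum: 5·-1 + 5·-1 + 3·1 + 0·1 + 4·-1 + 7·-2 + 9·1 + 2·2.

-12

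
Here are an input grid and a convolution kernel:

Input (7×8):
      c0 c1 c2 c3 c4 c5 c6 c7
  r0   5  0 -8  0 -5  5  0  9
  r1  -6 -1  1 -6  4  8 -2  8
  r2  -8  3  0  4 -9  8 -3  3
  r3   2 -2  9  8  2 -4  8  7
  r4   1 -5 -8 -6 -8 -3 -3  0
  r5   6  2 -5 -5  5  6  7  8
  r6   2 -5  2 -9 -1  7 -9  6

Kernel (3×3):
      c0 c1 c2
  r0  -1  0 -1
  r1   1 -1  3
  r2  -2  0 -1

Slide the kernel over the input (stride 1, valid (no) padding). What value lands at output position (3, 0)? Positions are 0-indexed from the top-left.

-36

The receptive field on the input at this output position is [2 -2 9 / 1 -5 -8 / 6 2 -5]. Elementwise product with the kernel and sum: 2·-1 + 9·-1 + 1·1 + -5·-1 + -8·3 + 6·-2 + -5·-1.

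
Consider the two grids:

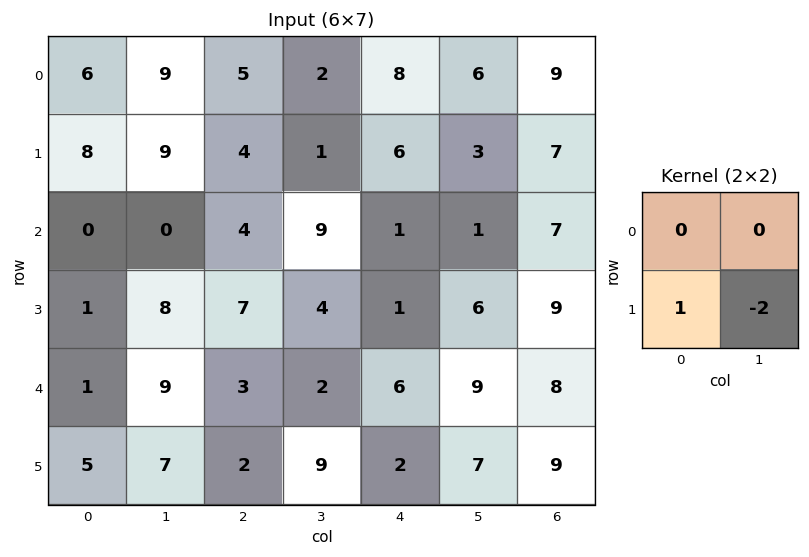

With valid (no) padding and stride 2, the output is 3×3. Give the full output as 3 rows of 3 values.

Output[0,0]: The receptive field on the input at this output position is [6 9 / 8 9]. Elementwise product with the kernel and sum: 8·1 + 9·-2.
Output[0,1]: The receptive field on the input at this output position is [5 2 / 4 1]. Elementwise product with the kernel and sum: 4·1 + 1·-2.

-10 2 0
-15 -1 -11
-9 -16 -12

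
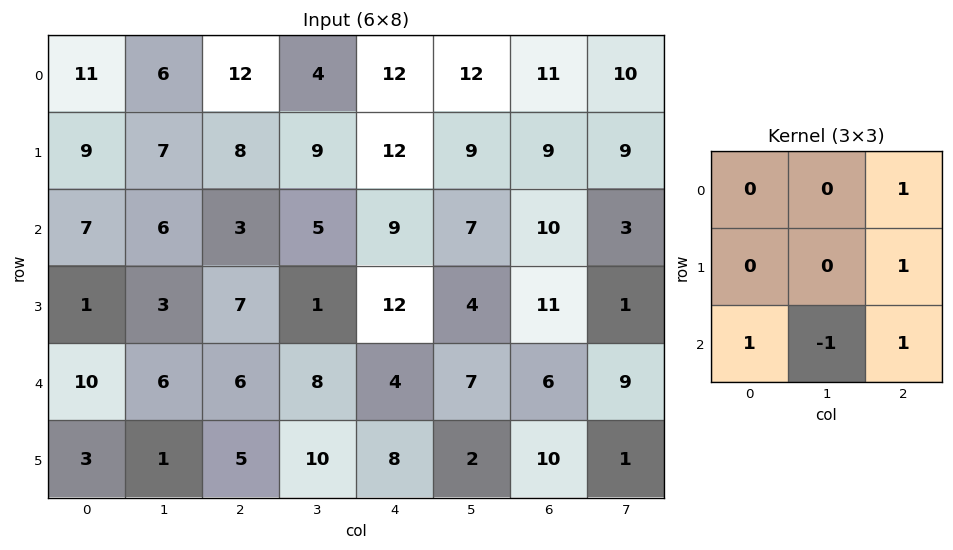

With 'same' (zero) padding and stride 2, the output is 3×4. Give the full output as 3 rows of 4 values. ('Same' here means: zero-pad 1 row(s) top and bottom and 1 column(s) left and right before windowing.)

Output[0,0]: The receptive field on the zero-padded input at this output position is [0 0 0 / 0 11 6 / 0 9 7]. Elementwise product with the kernel and sum: 0·1 + 6·1 + 0·1 + 9·-1 + 7·1.
Output[0,1]: The receptive field on the zero-padded input at this output position is [0 0 0 / 6 12 4 / 7 8 9]. Elementwise product with the kernel and sum: 0·1 + 4·1 + 7·1 + 8·-1 + 9·1.

4 12 18 19
15 11 9 6
7 15 15 3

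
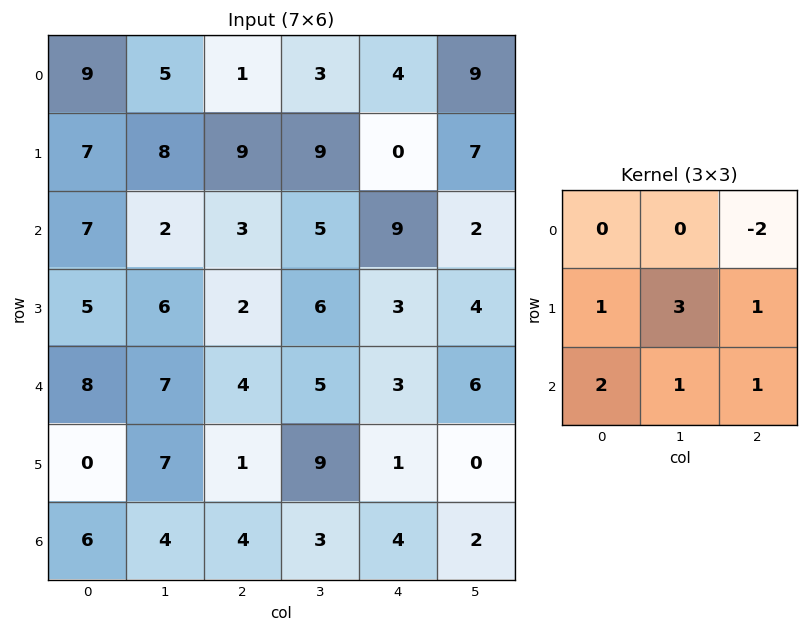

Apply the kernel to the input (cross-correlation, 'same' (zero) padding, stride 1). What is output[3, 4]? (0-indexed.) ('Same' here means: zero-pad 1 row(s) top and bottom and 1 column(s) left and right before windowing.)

34

The receptive field on the zero-padded input at this output position is [5 9 2 / 6 3 4 / 5 3 6]. Elementwise product with the kernel and sum: 2·-2 + 6·1 + 3·3 + 4·1 + 5·2 + 3·1 + 6·1.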